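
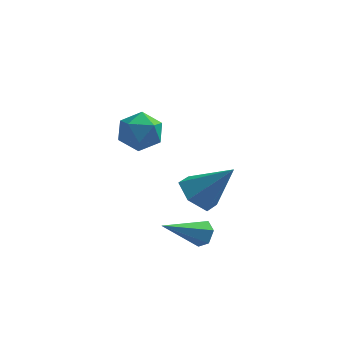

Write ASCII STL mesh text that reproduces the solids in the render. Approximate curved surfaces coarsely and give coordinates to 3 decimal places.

solid 
facet normal 0.727 0.469 -0.501
outer loop
vertex 3.442 -0.89 -3.068
vertex 3.003 -0.656 -3.486
vertex 3.154 -0.319 -2.951
endloop
endfacet
facet normal 0.318 -0.033 0.947
outer loop
vertex 3.442 -0.89 -3.068
vertex 3.154 -0.319 -2.951
vertex 1.477 -1.644 -2.434
endloop
endfacet
facet normal 0.726 0.471 -0.501
outer loop
vertex 3.154 -0.319 -2.951
vertex 3.003 -0.656 -3.486
vertex 2.714 -0.086 -3.369
endloop
endfacet
facet normal -0.307 0.657 0.689
outer loop
vertex 3.154 -0.319 -2.951
vertex 2.714 -0.086 -3.369
vertex 1.477 -1.644 -2.434
endloop
endfacet
facet normal 0.726 0.471 -0.501
outer loop
vertex 2.714 -0.086 -3.369
vertex 3.003 -0.656 -3.486
vertex 2.563 -0.422 -3.904
endloop
endfacet
facet normal -0.813 0.569 -0.128
outer loop
vertex 2.714 -0.086 -3.369
vertex 2.563 -0.422 -3.904
vertex 1.477 -1.644 -2.434
endloop
endfacet
facet normal 0.726 0.470 -0.501
outer loop
vertex 2.563 -0.422 -3.904
vertex 3.003 -0.656 -3.486
vertex 2.852 -0.993 -4.021
endloop
endfacet
facet normal -0.694 -0.211 -0.688
outer loop
vertex 2.563 -0.422 -3.904
vertex 2.852 -0.993 -4.021
vertex 1.477 -1.644 -2.434
endloop
endfacet
facet normal 0.727 0.469 -0.501
outer loop
vertex 2.852 -0.993 -4.021
vertex 3.003 -0.656 -3.486
vertex 3.291 -1.227 -3.603
endloop
endfacet
facet normal -0.070 -0.900 -0.430
outer loop
vertex 2.852 -0.993 -4.021
vertex 3.291 -1.227 -3.603
vertex 1.477 -1.644 -2.434
endloop
endfacet
facet normal 0.727 0.469 -0.501
outer loop
vertex 3.291 -1.227 -3.603
vertex 3.003 -0.656 -3.486
vertex 3.442 -0.89 -3.068
endloop
endfacet
facet normal 0.437 -0.812 0.388
outer loop
vertex 3.291 -1.227 -3.603
vertex 3.442 -0.89 -3.068
vertex 1.477 -1.644 -2.434
endloop
endfacet
facet normal -0.675 -0.013 -0.738
outer loop
vertex 2.869 1.638 -3.779
vertex 2.371 2.476 -3.338
vertex 3.15 2.633 -4.054
endloop
endfacet
facet normal 0.898 -0.333 -0.288
outer loop
vertex 2.869 1.638 -3.779
vertex 3.15 2.633 -4.054
vertex 3.849 2.504 -1.722
endloop
endfacet
facet normal -0.675 -0.013 -0.738
outer loop
vertex 3.15 2.633 -4.054
vertex 2.371 2.476 -3.338
vertex 2.652 3.471 -3.613
endloop
endfacet
facet normal 0.790 0.577 -0.205
outer loop
vertex 3.15 2.633 -4.054
vertex 2.652 3.471 -3.613
vertex 3.849 2.504 -1.722
endloop
endfacet
facet normal -0.675 -0.013 -0.738
outer loop
vertex 2.652 3.471 -3.613
vertex 2.371 2.476 -3.338
vertex 1.872 3.313 -2.897
endloop
endfacet
facet normal 0.155 0.916 0.371
outer loop
vertex 2.652 3.471 -3.613
vertex 1.872 3.313 -2.897
vertex 3.849 2.504 -1.722
endloop
endfacet
facet normal -0.675 -0.013 -0.738
outer loop
vertex 1.872 3.313 -2.897
vertex 2.371 2.476 -3.338
vertex 1.591 2.318 -2.622
endloop
endfacet
facet normal -0.372 0.343 0.862
outer loop
vertex 1.872 3.313 -2.897
vertex 1.591 2.318 -2.622
vertex 3.849 2.504 -1.722
endloop
endfacet
facet normal -0.675 -0.013 -0.738
outer loop
vertex 1.591 2.318 -2.622
vertex 2.371 2.476 -3.338
vertex 2.09 1.48 -3.063
endloop
endfacet
facet normal -0.264 -0.568 0.780
outer loop
vertex 1.591 2.318 -2.622
vertex 2.09 1.48 -3.063
vertex 3.849 2.504 -1.722
endloop
endfacet
facet normal -0.675 -0.013 -0.738
outer loop
vertex 2.09 1.48 -3.063
vertex 2.371 2.476 -3.338
vertex 2.869 1.638 -3.779
endloop
endfacet
facet normal 0.371 -0.906 0.204
outer loop
vertex 2.09 1.48 -3.063
vertex 2.869 1.638 -3.779
vertex 3.849 2.504 -1.722
endloop
endfacet
facet normal -0.680 0.724 -0.114
outer loop
vertex -0.23 0.54 1.124
vertex -0.468 0.472 2.114
vertex 0.265 1.112 1.808
endloop
endfacet
facet normal -0.140 0.807 -0.574
outer loop
vertex -0.23 0.54 1.124
vertex 0.265 1.112 1.808
vertex 0.78 0.663 1.051
endloop
endfacet
facet normal -0.097 0.216 -0.972
outer loop
vertex -0.23 0.54 1.124
vertex 0.78 0.663 1.051
vertex 0.365 -0.254 0.888
endloop
endfacet
facet normal -0.610 -0.232 -0.758
outer loop
vertex -0.23 0.54 1.124
vertex 0.365 -0.254 0.888
vertex -0.406 -0.372 1.545
endloop
endfacet
facet normal -0.970 0.082 -0.228
outer loop
vertex -0.23 0.54 1.124
vertex -0.406 -0.372 1.545
vertex -0.468 0.472 2.114
endloop
endfacet
facet normal 0.463 0.864 -0.198
outer loop
vertex 0.78 0.663 1.051
vertex 0.265 1.112 1.808
vertex 1.166 0.672 1.995
endloop
endfacet
facet normal -0.410 0.731 0.546
outer loop
vertex 0.265 1.112 1.808
vertex -0.468 0.472 2.114
vertex 0.395 0.554 2.652
endloop
endfacet
facet normal -0.879 -0.309 0.362
outer loop
vertex -0.468 0.472 2.114
vertex -0.406 -0.372 1.545
vertex -0.02 -0.363 2.489
endloop
endfacet
facet normal -0.296 -0.817 -0.495
outer loop
vertex -0.406 -0.372 1.545
vertex 0.365 -0.254 0.888
vertex 0.495 -0.812 1.732
endloop
endfacet
facet normal 0.533 -0.092 -0.841
outer loop
vertex 0.365 -0.254 0.888
vertex 0.78 0.663 1.051
vertex 1.228 -0.172 1.426
endloop
endfacet
facet normal 0.610 0.232 0.758
outer loop
vertex 0.99 -0.24 2.416
vertex 1.166 0.672 1.995
vertex 0.395 0.554 2.652
endloop
endfacet
facet normal 0.097 -0.216 0.972
outer loop
vertex 0.99 -0.24 2.416
vertex 0.395 0.554 2.652
vertex -0.02 -0.363 2.489
endloop
endfacet
facet normal 0.140 -0.807 0.574
outer loop
vertex 0.99 -0.24 2.416
vertex -0.02 -0.363 2.489
vertex 0.495 -0.812 1.732
endloop
endfacet
facet normal 0.680 -0.724 0.114
outer loop
vertex 0.99 -0.24 2.416
vertex 0.495 -0.812 1.732
vertex 1.228 -0.172 1.426
endloop
endfacet
facet normal 0.970 -0.082 0.228
outer loop
vertex 0.99 -0.24 2.416
vertex 1.228 -0.172 1.426
vertex 1.166 0.672 1.995
endloop
endfacet
facet normal 0.296 0.817 0.495
outer loop
vertex 0.395 0.554 2.652
vertex 1.166 0.672 1.995
vertex 0.265 1.112 1.808
endloop
endfacet
facet normal -0.533 0.092 0.841
outer loop
vertex -0.02 -0.363 2.489
vertex 0.395 0.554 2.652
vertex -0.468 0.472 2.114
endloop
endfacet
facet normal -0.463 -0.864 0.198
outer loop
vertex 0.495 -0.812 1.732
vertex -0.02 -0.363 2.489
vertex -0.406 -0.372 1.545
endloop
endfacet
facet normal 0.410 -0.731 -0.546
outer loop
vertex 1.228 -0.172 1.426
vertex 0.495 -0.812 1.732
vertex 0.365 -0.254 0.888
endloop
endfacet
facet normal 0.879 0.309 -0.362
outer loop
vertex 1.166 0.672 1.995
vertex 1.228 -0.172 1.426
vertex 0.78 0.663 1.051
endloop
endfacet

endsolid


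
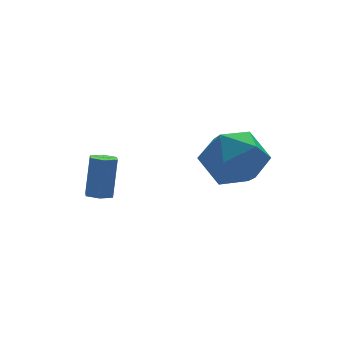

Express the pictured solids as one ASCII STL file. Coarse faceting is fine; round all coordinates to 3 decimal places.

solid 
facet normal -0.216 -0.206 -0.954
outer loop
vertex -3.489 0.985 -0.939
vertex -3.983 0.947 -0.819
vertex -3.789 1.397 -0.96
endloop
endfacet
facet normal 0.779 0.552 -0.296
outer loop
vertex -3.489 0.985 -0.939
vertex -3.789 1.397 -0.96
vertex -3.143 1.311 0.578
endloop
endfacet
facet normal 0.779 0.553 -0.296
outer loop
vertex -3.143 1.311 0.578
vertex -3.789 1.397 -0.96
vertex -3.443 1.723 0.558
endloop
endfacet
facet normal 0.218 0.205 0.954
outer loop
vertex -3.143 1.311 0.578
vertex -3.443 1.723 0.558
vertex -3.637 1.273 0.699
endloop
endfacet
facet normal -0.218 -0.205 -0.954
outer loop
vertex -3.789 1.397 -0.96
vertex -3.983 0.947 -0.819
vertex -4.283 1.359 -0.839
endloop
endfacet
facet normal -0.120 0.976 -0.182
outer loop
vertex -3.789 1.397 -0.96
vertex -4.283 1.359 -0.839
vertex -3.443 1.723 0.558
endloop
endfacet
facet normal -0.119 0.976 -0.182
outer loop
vertex -3.443 1.723 0.558
vertex -4.283 1.359 -0.839
vertex -3.937 1.685 0.678
endloop
endfacet
facet normal 0.216 0.206 0.954
outer loop
vertex -3.443 1.723 0.558
vertex -3.937 1.685 0.678
vertex -3.637 1.273 0.699
endloop
endfacet
facet normal -0.218 -0.205 -0.954
outer loop
vertex -4.283 1.359 -0.839
vertex -3.983 0.947 -0.819
vertex -4.477 0.909 -0.698
endloop
endfacet
facet normal -0.899 0.423 0.114
outer loop
vertex -4.283 1.359 -0.839
vertex -4.477 0.909 -0.698
vertex -3.937 1.685 0.678
endloop
endfacet
facet normal -0.899 0.423 0.114
outer loop
vertex -3.937 1.685 0.678
vertex -4.477 0.909 -0.698
vertex -4.131 1.235 0.819
endloop
endfacet
facet normal 0.216 0.206 0.954
outer loop
vertex -3.937 1.685 0.678
vertex -4.131 1.235 0.819
vertex -3.637 1.273 0.699
endloop
endfacet
facet normal -0.218 -0.205 -0.954
outer loop
vertex -4.477 0.909 -0.698
vertex -3.983 0.947 -0.819
vertex -4.177 0.497 -0.678
endloop
endfacet
facet normal -0.779 -0.553 0.296
outer loop
vertex -4.477 0.909 -0.698
vertex -4.177 0.497 -0.678
vertex -4.131 1.235 0.819
endloop
endfacet
facet normal -0.779 -0.552 0.296
outer loop
vertex -4.131 1.235 0.819
vertex -4.177 0.497 -0.678
vertex -3.831 0.823 0.84
endloop
endfacet
facet normal 0.216 0.206 0.954
outer loop
vertex -4.131 1.235 0.819
vertex -3.831 0.823 0.84
vertex -3.637 1.273 0.699
endloop
endfacet
facet normal -0.216 -0.206 -0.954
outer loop
vertex -4.177 0.497 -0.678
vertex -3.983 0.947 -0.819
vertex -3.683 0.535 -0.798
endloop
endfacet
facet normal 0.119 -0.976 0.182
outer loop
vertex -4.177 0.497 -0.678
vertex -3.683 0.535 -0.798
vertex -3.831 0.823 0.84
endloop
endfacet
facet normal 0.120 -0.976 0.182
outer loop
vertex -3.831 0.823 0.84
vertex -3.683 0.535 -0.798
vertex -3.337 0.861 0.719
endloop
endfacet
facet normal 0.218 0.205 0.954
outer loop
vertex -3.831 0.823 0.84
vertex -3.337 0.861 0.719
vertex -3.637 1.273 0.699
endloop
endfacet
facet normal -0.216 -0.206 -0.954
outer loop
vertex -3.683 0.535 -0.798
vertex -3.983 0.947 -0.819
vertex -3.489 0.985 -0.939
endloop
endfacet
facet normal 0.899 -0.423 -0.114
outer loop
vertex -3.683 0.535 -0.798
vertex -3.489 0.985 -0.939
vertex -3.337 0.861 0.719
endloop
endfacet
facet normal 0.899 -0.423 -0.114
outer loop
vertex -3.337 0.861 0.719
vertex -3.489 0.985 -0.939
vertex -3.143 1.311 0.578
endloop
endfacet
facet normal 0.218 0.205 0.954
outer loop
vertex -3.337 0.861 0.719
vertex -3.143 1.311 0.578
vertex -3.637 1.273 0.699
endloop
endfacet
facet normal -0.838 -0.064 0.541
outer loop
vertex -2.012 -2.096 1.915
vertex -1.742 -3.263 2.196
vertex -1.345 -2.349 2.918
endloop
endfacet
facet normal -0.585 0.603 0.542
outer loop
vertex -2.012 -2.096 1.915
vertex -1.345 -2.349 2.918
vertex -1.036 -1.402 2.197
endloop
endfacet
facet normal -0.548 0.826 -0.136
outer loop
vertex -2.012 -2.096 1.915
vertex -1.036 -1.402 2.197
vertex -1.241 -1.73 1.029
endloop
endfacet
facet normal -0.778 0.295 -0.555
outer loop
vertex -2.012 -2.096 1.915
vertex -1.241 -1.73 1.029
vertex -1.677 -2.88 1.028
endloop
endfacet
facet normal -0.957 -0.254 -0.137
outer loop
vertex -2.012 -2.096 1.915
vertex -1.677 -2.88 1.028
vertex -1.742 -3.263 2.196
endloop
endfacet
facet normal 0.077 0.588 0.805
outer loop
vertex -1.036 -1.402 2.197
vertex -1.345 -2.349 2.918
vertex -0.163 -2.14 2.652
endloop
endfacet
facet normal -0.332 -0.492 0.805
outer loop
vertex -1.345 -2.349 2.918
vertex -1.742 -3.263 2.196
vertex -0.599 -3.29 2.651
endloop
endfacet
facet normal -0.524 -0.800 -0.292
outer loop
vertex -1.742 -3.263 2.196
vertex -1.677 -2.88 1.028
vertex -0.804 -3.618 1.483
endloop
endfacet
facet normal -0.234 0.089 -0.968
outer loop
vertex -1.677 -2.88 1.028
vertex -1.241 -1.73 1.029
vertex -0.495 -2.671 0.762
endloop
endfacet
facet normal 0.138 0.947 -0.290
outer loop
vertex -1.241 -1.73 1.029
vertex -1.036 -1.402 2.197
vertex -0.098 -1.757 1.484
endloop
endfacet
facet normal 0.778 -0.295 0.555
outer loop
vertex 0.172 -2.924 1.765
vertex -0.163 -2.14 2.652
vertex -0.599 -3.29 2.651
endloop
endfacet
facet normal 0.548 -0.826 0.136
outer loop
vertex 0.172 -2.924 1.765
vertex -0.599 -3.29 2.651
vertex -0.804 -3.618 1.483
endloop
endfacet
facet normal 0.585 -0.603 -0.542
outer loop
vertex 0.172 -2.924 1.765
vertex -0.804 -3.618 1.483
vertex -0.495 -2.671 0.762
endloop
endfacet
facet normal 0.838 0.064 -0.541
outer loop
vertex 0.172 -2.924 1.765
vertex -0.495 -2.671 0.762
vertex -0.098 -1.757 1.484
endloop
endfacet
facet normal 0.957 0.254 0.137
outer loop
vertex 0.172 -2.924 1.765
vertex -0.098 -1.757 1.484
vertex -0.163 -2.14 2.652
endloop
endfacet
facet normal 0.234 -0.089 0.968
outer loop
vertex -0.599 -3.29 2.651
vertex -0.163 -2.14 2.652
vertex -1.345 -2.349 2.918
endloop
endfacet
facet normal -0.138 -0.947 0.290
outer loop
vertex -0.804 -3.618 1.483
vertex -0.599 -3.29 2.651
vertex -1.742 -3.263 2.196
endloop
endfacet
facet normal -0.077 -0.588 -0.805
outer loop
vertex -0.495 -2.671 0.762
vertex -0.804 -3.618 1.483
vertex -1.677 -2.88 1.028
endloop
endfacet
facet normal 0.332 0.492 -0.805
outer loop
vertex -0.098 -1.757 1.484
vertex -0.495 -2.671 0.762
vertex -1.241 -1.73 1.029
endloop
endfacet
facet normal 0.524 0.800 0.292
outer loop
vertex -0.163 -2.14 2.652
vertex -0.098 -1.757 1.484
vertex -1.036 -1.402 2.197
endloop
endfacet

endsolid


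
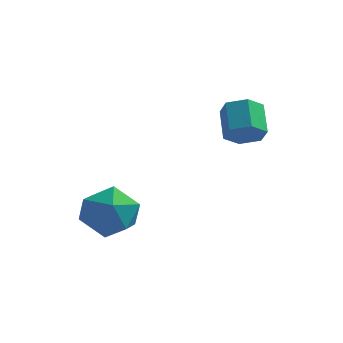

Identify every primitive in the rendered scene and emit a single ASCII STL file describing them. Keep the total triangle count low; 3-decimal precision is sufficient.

solid 
facet normal -0.851 0.440 -0.287
outer loop
vertex -3.217 0.299 -2.901
vertex -3.852 -0.717 -2.578
vertex -3.664 0.187 -1.749
endloop
endfacet
facet normal -0.379 0.924 -0.057
outer loop
vertex -3.217 0.299 -2.901
vertex -3.664 0.187 -1.749
vertex -2.524 0.643 -1.931
endloop
endfacet
facet normal 0.210 0.865 -0.457
outer loop
vertex -3.217 0.299 -2.901
vertex -2.524 0.643 -1.931
vertex -2.008 0.021 -2.872
endloop
endfacet
facet normal 0.102 0.345 -0.933
outer loop
vertex -3.217 0.299 -2.901
vertex -2.008 0.021 -2.872
vertex -2.829 -0.82 -3.272
endloop
endfacet
facet normal -0.554 0.083 -0.829
outer loop
vertex -3.217 0.299 -2.901
vertex -2.829 -0.82 -3.272
vertex -3.852 -0.717 -2.578
endloop
endfacet
facet normal -0.206 0.761 0.616
outer loop
vertex -2.524 0.643 -1.931
vertex -3.664 0.187 -1.749
vertex -2.731 -0.16 -1.008
endloop
endfacet
facet normal -0.970 -0.022 0.243
outer loop
vertex -3.664 0.187 -1.749
vertex -3.852 -0.717 -2.578
vertex -3.552 -1.001 -1.408
endloop
endfacet
facet normal -0.489 -0.601 -0.632
outer loop
vertex -3.852 -0.717 -2.578
vertex -2.829 -0.82 -3.272
vertex -3.036 -1.623 -2.349
endloop
endfacet
facet normal 0.571 -0.176 -0.802
outer loop
vertex -2.829 -0.82 -3.272
vertex -2.008 0.021 -2.872
vertex -1.896 -1.167 -2.531
endloop
endfacet
facet normal 0.746 0.665 -0.030
outer loop
vertex -2.008 0.021 -2.872
vertex -2.524 0.643 -1.931
vertex -1.708 -0.263 -1.702
endloop
endfacet
facet normal -0.102 -0.345 0.933
outer loop
vertex -2.343 -1.279 -1.379
vertex -2.731 -0.16 -1.008
vertex -3.552 -1.001 -1.408
endloop
endfacet
facet normal -0.210 -0.865 0.457
outer loop
vertex -2.343 -1.279 -1.379
vertex -3.552 -1.001 -1.408
vertex -3.036 -1.623 -2.349
endloop
endfacet
facet normal 0.379 -0.924 0.057
outer loop
vertex -2.343 -1.279 -1.379
vertex -3.036 -1.623 -2.349
vertex -1.896 -1.167 -2.531
endloop
endfacet
facet normal 0.851 -0.440 0.287
outer loop
vertex -2.343 -1.279 -1.379
vertex -1.896 -1.167 -2.531
vertex -1.708 -0.263 -1.702
endloop
endfacet
facet normal 0.554 -0.083 0.829
outer loop
vertex -2.343 -1.279 -1.379
vertex -1.708 -0.263 -1.702
vertex -2.731 -0.16 -1.008
endloop
endfacet
facet normal -0.571 0.176 0.802
outer loop
vertex -3.552 -1.001 -1.408
vertex -2.731 -0.16 -1.008
vertex -3.664 0.187 -1.749
endloop
endfacet
facet normal -0.746 -0.665 0.030
outer loop
vertex -3.036 -1.623 -2.349
vertex -3.552 -1.001 -1.408
vertex -3.852 -0.717 -2.578
endloop
endfacet
facet normal 0.206 -0.761 -0.616
outer loop
vertex -1.896 -1.167 -2.531
vertex -3.036 -1.623 -2.349
vertex -2.829 -0.82 -3.272
endloop
endfacet
facet normal 0.970 0.022 -0.243
outer loop
vertex -1.708 -0.263 -1.702
vertex -1.896 -1.167 -2.531
vertex -2.008 0.021 -2.872
endloop
endfacet
facet normal 0.489 0.601 0.632
outer loop
vertex -2.731 -0.16 -1.008
vertex -1.708 -0.263 -1.702
vertex -2.524 0.643 -1.931
endloop
endfacet
facet normal 0.325 -0.729 -0.603
outer loop
vertex 1.99 2.923 1.093
vertex 1.216 2.752 0.883
vertex 1.646 3.301 0.451
endloop
endfacet
facet normal 0.848 0.507 -0.156
outer loop
vertex 1.99 2.923 1.093
vertex 1.646 3.301 0.451
vertex 1.518 3.98 1.967
endloop
endfacet
facet normal 0.847 0.508 -0.156
outer loop
vertex 1.518 3.98 1.967
vertex 1.646 3.301 0.451
vertex 1.174 4.357 1.326
endloop
endfacet
facet normal -0.325 0.728 0.603
outer loop
vertex 1.518 3.98 1.967
vertex 1.174 4.357 1.326
vertex 0.744 3.808 1.757
endloop
endfacet
facet normal 0.325 -0.729 -0.603
outer loop
vertex 1.646 3.301 0.451
vertex 1.216 2.752 0.883
vertex 0.872 3.13 0.241
endloop
endfacet
facet normal 0.061 0.653 -0.755
outer loop
vertex 1.646 3.301 0.451
vertex 0.872 3.13 0.241
vertex 1.174 4.357 1.326
endloop
endfacet
facet normal 0.061 0.653 -0.755
outer loop
vertex 1.174 4.357 1.326
vertex 0.872 3.13 0.241
vertex 0.4 4.186 1.116
endloop
endfacet
facet normal -0.325 0.728 0.604
outer loop
vertex 1.174 4.357 1.326
vertex 0.4 4.186 1.116
vertex 0.744 3.808 1.757
endloop
endfacet
facet normal 0.325 -0.728 -0.603
outer loop
vertex 0.872 3.13 0.241
vertex 1.216 2.752 0.883
vertex 0.442 2.58 0.673
endloop
endfacet
facet normal -0.787 0.145 -0.599
outer loop
vertex 0.872 3.13 0.241
vertex 0.442 2.58 0.673
vertex 0.4 4.186 1.116
endloop
endfacet
facet normal -0.787 0.145 -0.600
outer loop
vertex 0.4 4.186 1.116
vertex 0.442 2.58 0.673
vertex -0.03 3.637 1.547
endloop
endfacet
facet normal -0.325 0.728 0.604
outer loop
vertex 0.4 4.186 1.116
vertex -0.03 3.637 1.547
vertex 0.744 3.808 1.757
endloop
endfacet
facet normal 0.325 -0.728 -0.603
outer loop
vertex 0.442 2.58 0.673
vertex 1.216 2.752 0.883
vertex 0.786 2.203 1.314
endloop
endfacet
facet normal -0.847 -0.508 0.156
outer loop
vertex 0.442 2.58 0.673
vertex 0.786 2.203 1.314
vertex -0.03 3.637 1.547
endloop
endfacet
facet normal -0.848 -0.508 0.155
outer loop
vertex -0.03 3.637 1.547
vertex 0.786 2.203 1.314
vertex 0.314 3.259 2.189
endloop
endfacet
facet normal -0.325 0.729 0.603
outer loop
vertex -0.03 3.637 1.547
vertex 0.314 3.259 2.189
vertex 0.744 3.808 1.757
endloop
endfacet
facet normal 0.325 -0.728 -0.604
outer loop
vertex 0.786 2.203 1.314
vertex 1.216 2.752 0.883
vertex 1.56 2.374 1.524
endloop
endfacet
facet normal -0.061 -0.653 0.755
outer loop
vertex 0.786 2.203 1.314
vertex 1.56 2.374 1.524
vertex 0.314 3.259 2.189
endloop
endfacet
facet normal -0.061 -0.653 0.755
outer loop
vertex 0.314 3.259 2.189
vertex 1.56 2.374 1.524
vertex 1.088 3.43 2.399
endloop
endfacet
facet normal -0.325 0.729 0.603
outer loop
vertex 0.314 3.259 2.189
vertex 1.088 3.43 2.399
vertex 0.744 3.808 1.757
endloop
endfacet
facet normal 0.325 -0.728 -0.604
outer loop
vertex 1.56 2.374 1.524
vertex 1.216 2.752 0.883
vertex 1.99 2.923 1.093
endloop
endfacet
facet normal 0.787 -0.145 0.600
outer loop
vertex 1.56 2.374 1.524
vertex 1.99 2.923 1.093
vertex 1.088 3.43 2.399
endloop
endfacet
facet normal 0.787 -0.144 0.600
outer loop
vertex 1.088 3.43 2.399
vertex 1.99 2.923 1.093
vertex 1.518 3.98 1.967
endloop
endfacet
facet normal -0.325 0.728 0.603
outer loop
vertex 1.088 3.43 2.399
vertex 1.518 3.98 1.967
vertex 0.744 3.808 1.757
endloop
endfacet

endsolid


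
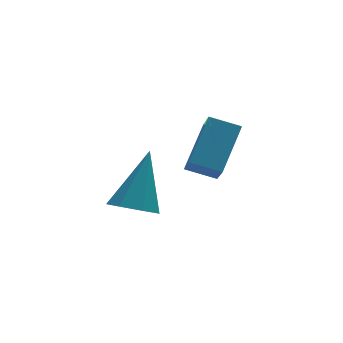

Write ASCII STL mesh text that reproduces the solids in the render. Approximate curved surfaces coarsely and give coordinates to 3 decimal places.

solid 
facet normal -0.538 -0.567 -0.624
outer loop
vertex 1.07 -1.173 0.659
vertex 0.285 -0.741 0.943
vertex 1.192 -0.449 -0.105
endloop
endfacet
facet normal 0.835 -0.460 -0.303
outer loop
vertex 2.075 0.481 0.917
vertex 1.07 -1.173 0.659
vertex 1.192 -0.449 -0.105
endloop
endfacet
facet normal -0.538 -0.567 -0.624
outer loop
vertex 1.192 -0.449 -0.105
vertex 0.285 -0.741 0.943
vertex 0.407 -0.017 0.179
endloop
endfacet
facet normal 0.115 0.683 -0.721
outer loop
vertex 0.407 -0.017 0.179
vertex 2.075 0.481 0.917
vertex 1.192 -0.449 -0.105
endloop
endfacet
facet normal -0.115 -0.683 0.721
outer loop
vertex 1.07 -1.173 0.659
vertex 1.168 0.189 1.965
vertex 0.285 -0.741 0.943
endloop
endfacet
facet normal 0.835 -0.460 -0.303
outer loop
vertex 1.953 -0.243 1.681
vertex 1.07 -1.173 0.659
vertex 2.075 0.481 0.917
endloop
endfacet
facet normal -0.115 -0.683 0.721
outer loop
vertex 1.953 -0.243 1.681
vertex 1.168 0.189 1.965
vertex 1.07 -1.173 0.659
endloop
endfacet
facet normal -0.835 0.460 0.303
outer loop
vertex 0.285 -0.741 0.943
vertex 1.168 0.189 1.965
vertex 0.407 -0.017 0.179
endloop
endfacet
facet normal 0.115 0.683 -0.721
outer loop
vertex 1.29 0.913 1.201
vertex 2.075 0.481 0.917
vertex 0.407 -0.017 0.179
endloop
endfacet
facet normal -0.835 0.460 0.303
outer loop
vertex 0.407 -0.017 0.179
vertex 1.168 0.189 1.965
vertex 1.29 0.913 1.201
endloop
endfacet
facet normal 0.538 0.567 0.624
outer loop
vertex 1.29 0.913 1.201
vertex 1.953 -0.243 1.681
vertex 2.075 0.481 0.917
endloop
endfacet
facet normal 0.538 0.567 0.624
outer loop
vertex 1.168 0.189 1.965
vertex 1.953 -0.243 1.681
vertex 1.29 0.913 1.201
endloop
endfacet
facet normal -0.389 -0.465 -0.795
outer loop
vertex -1.117 -2.5 0.436
vertex -1.654 -2.035 0.427
vertex -1.027 -1.994 0.096
endloop
endfacet
facet normal 0.987 -0.162 0.019
outer loop
vertex -1.117 -2.5 0.436
vertex -1.027 -1.994 0.096
vertex -0.926 -1.165 1.913
endloop
endfacet
facet normal -0.389 -0.466 -0.795
outer loop
vertex -1.027 -1.994 0.096
vertex -1.654 -2.035 0.427
vertex -1.409 -1.52 0.005
endloop
endfacet
facet normal 0.770 0.563 -0.300
outer loop
vertex -1.027 -1.994 0.096
vertex -1.409 -1.52 0.005
vertex -0.926 -1.165 1.913
endloop
endfacet
facet normal -0.390 -0.466 -0.795
outer loop
vertex -1.409 -1.52 0.005
vertex -1.654 -2.035 0.427
vertex -1.976 -1.433 0.232
endloop
endfacet
facet normal 0.070 0.977 -0.200
outer loop
vertex -1.409 -1.52 0.005
vertex -1.976 -1.433 0.232
vertex -0.926 -1.165 1.913
endloop
endfacet
facet normal -0.388 -0.465 -0.796
outer loop
vertex -1.976 -1.433 0.232
vertex -1.654 -2.035 0.427
vertex -2.3 -1.801 0.605
endloop
endfacet
facet normal -0.590 0.769 0.246
outer loop
vertex -1.976 -1.433 0.232
vertex -2.3 -1.801 0.605
vertex -0.926 -1.165 1.913
endloop
endfacet
facet normal -0.388 -0.467 -0.795
outer loop
vertex -2.3 -1.801 0.605
vertex -1.654 -2.035 0.427
vertex -2.137 -2.345 0.845
endloop
endfacet
facet normal -0.709 0.096 0.698
outer loop
vertex -2.3 -1.801 0.605
vertex -2.137 -2.345 0.845
vertex -0.926 -1.165 1.913
endloop
endfacet
facet normal -0.390 -0.465 -0.795
outer loop
vertex -2.137 -2.345 0.845
vertex -1.654 -2.035 0.427
vertex -1.611 -2.656 0.769
endloop
endfacet
facet normal -0.199 -0.537 0.820
outer loop
vertex -2.137 -2.345 0.845
vertex -1.611 -2.656 0.769
vertex -0.926 -1.165 1.913
endloop
endfacet
facet normal -0.389 -0.465 -0.795
outer loop
vertex -1.611 -2.656 0.769
vertex -1.654 -2.035 0.427
vertex -1.117 -2.5 0.436
endloop
endfacet
facet normal 0.555 -0.652 0.517
outer loop
vertex -1.611 -2.656 0.769
vertex -1.117 -2.5 0.436
vertex -0.926 -1.165 1.913
endloop
endfacet

endsolid


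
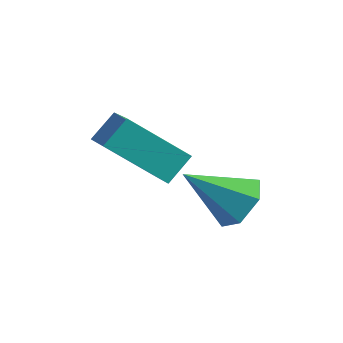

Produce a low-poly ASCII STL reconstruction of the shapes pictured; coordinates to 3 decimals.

solid 
facet normal 0.637 0.463 -0.616
outer loop
vertex 2.727 3.584 -3.492
vertex 2.076 3.743 -4.046
vertex 2.264 4.317 -3.42
endloop
endfacet
facet normal 0.279 0.082 0.957
outer loop
vertex 2.727 3.584 -3.492
vertex 2.264 4.317 -3.42
vertex 0.884 2.877 -2.894
endloop
endfacet
facet normal 0.638 0.463 -0.616
outer loop
vertex 2.264 4.317 -3.42
vertex 2.076 3.743 -4.046
vertex 1.613 4.476 -3.975
endloop
endfacet
facet normal -0.408 0.632 0.659
outer loop
vertex 2.264 4.317 -3.42
vertex 1.613 4.476 -3.975
vertex 0.884 2.877 -2.894
endloop
endfacet
facet normal 0.638 0.462 -0.616
outer loop
vertex 1.613 4.476 -3.975
vertex 2.076 3.743 -4.046
vertex 1.425 3.901 -4.601
endloop
endfacet
facet normal -0.924 0.376 -0.068
outer loop
vertex 1.613 4.476 -3.975
vertex 1.425 3.901 -4.601
vertex 0.884 2.877 -2.894
endloop
endfacet
facet normal 0.638 0.462 -0.616
outer loop
vertex 1.425 3.901 -4.601
vertex 2.076 3.743 -4.046
vertex 1.888 3.168 -4.672
endloop
endfacet
facet normal -0.755 -0.429 -0.496
outer loop
vertex 1.425 3.901 -4.601
vertex 1.888 3.168 -4.672
vertex 0.884 2.877 -2.894
endloop
endfacet
facet normal 0.637 0.463 -0.616
outer loop
vertex 1.888 3.168 -4.672
vertex 2.076 3.743 -4.046
vertex 2.539 3.01 -4.118
endloop
endfacet
facet normal -0.068 -0.978 -0.199
outer loop
vertex 1.888 3.168 -4.672
vertex 2.539 3.01 -4.118
vertex 0.884 2.877 -2.894
endloop
endfacet
facet normal 0.637 0.463 -0.616
outer loop
vertex 2.539 3.01 -4.118
vertex 2.076 3.743 -4.046
vertex 2.727 3.584 -3.492
endloop
endfacet
facet normal 0.448 -0.722 0.527
outer loop
vertex 2.539 3.01 -4.118
vertex 2.727 3.584 -3.492
vertex 0.884 2.877 -2.894
endloop
endfacet
facet normal -0.701 -0.362 0.615
outer loop
vertex -0.171 1.014 -1.124
vertex 0.005 1.761 -0.483
vertex -1.18 1.827 -1.795
endloop
endfacet
facet normal -0.176 -0.747 -0.641
outer loop
vertex 0.235 2.559 -3.037
vertex -0.171 1.014 -1.124
vertex -1.18 1.827 -1.795
endloop
endfacet
facet normal -0.701 -0.362 0.615
outer loop
vertex -1.18 1.827 -1.795
vertex 0.005 1.761 -0.483
vertex -1.005 2.575 -1.155
endloop
endfacet
facet normal -0.692 0.556 -0.461
outer loop
vertex -1.005 2.575 -1.155
vertex 0.235 2.559 -3.037
vertex -1.18 1.827 -1.795
endloop
endfacet
facet normal 0.692 -0.557 0.460
outer loop
vertex -0.171 1.014 -1.124
vertex 1.42 2.493 -1.725
vertex 0.005 1.761 -0.483
endloop
endfacet
facet normal -0.176 -0.747 -0.641
outer loop
vertex 1.245 1.745 -2.365
vertex -0.171 1.014 -1.124
vertex 0.235 2.559 -3.037
endloop
endfacet
facet normal 0.691 -0.556 0.461
outer loop
vertex 1.245 1.745 -2.365
vertex 1.42 2.493 -1.725
vertex -0.171 1.014 -1.124
endloop
endfacet
facet normal 0.176 0.747 0.641
outer loop
vertex 0.005 1.761 -0.483
vertex 1.42 2.493 -1.725
vertex -1.005 2.575 -1.155
endloop
endfacet
facet normal -0.691 0.558 -0.460
outer loop
vertex 0.411 3.306 -2.396
vertex 0.235 2.559 -3.037
vertex -1.005 2.575 -1.155
endloop
endfacet
facet normal 0.176 0.747 0.641
outer loop
vertex -1.005 2.575 -1.155
vertex 1.42 2.493 -1.725
vertex 0.411 3.306 -2.396
endloop
endfacet
facet normal 0.701 0.362 -0.615
outer loop
vertex 0.411 3.306 -2.396
vertex 1.245 1.745 -2.365
vertex 0.235 2.559 -3.037
endloop
endfacet
facet normal 0.701 0.362 -0.615
outer loop
vertex 1.42 2.493 -1.725
vertex 1.245 1.745 -2.365
vertex 0.411 3.306 -2.396
endloop
endfacet

endsolid


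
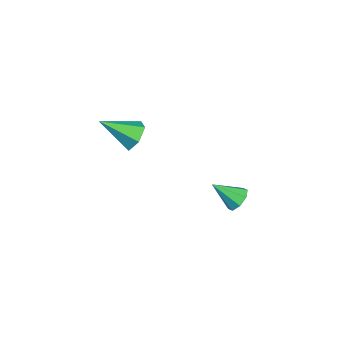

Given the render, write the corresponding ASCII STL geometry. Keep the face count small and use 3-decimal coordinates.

solid 
facet normal 0.168 0.821 -0.546
outer loop
vertex 2.802 -2.961 0.674
vertex 2.253 -2.648 0.975
vertex 2.89 -2.589 1.26
endloop
endfacet
facet normal 0.854 -0.488 0.181
outer loop
vertex 2.802 -2.961 0.674
vertex 2.89 -2.589 1.26
vertex 1.987 -3.952 1.845
endloop
endfacet
facet normal 0.169 0.820 -0.547
outer loop
vertex 2.89 -2.589 1.26
vertex 2.253 -2.648 0.975
vertex 2.342 -2.275 1.562
endloop
endfacet
facet normal 0.500 0.040 0.865
outer loop
vertex 2.89 -2.589 1.26
vertex 2.342 -2.275 1.562
vertex 1.987 -3.952 1.845
endloop
endfacet
facet normal 0.169 0.820 -0.547
outer loop
vertex 2.342 -2.275 1.562
vertex 2.253 -2.648 0.975
vertex 1.705 -2.334 1.277
endloop
endfacet
facet normal -0.415 0.236 0.879
outer loop
vertex 2.342 -2.275 1.562
vertex 1.705 -2.334 1.277
vertex 1.987 -3.952 1.845
endloop
endfacet
facet normal 0.168 0.820 -0.547
outer loop
vertex 1.705 -2.334 1.277
vertex 2.253 -2.648 0.975
vertex 1.616 -2.707 0.691
endloop
endfacet
facet normal -0.973 -0.096 0.209
outer loop
vertex 1.705 -2.334 1.277
vertex 1.616 -2.707 0.691
vertex 1.987 -3.952 1.845
endloop
endfacet
facet normal 0.167 0.821 -0.546
outer loop
vertex 1.616 -2.707 0.691
vertex 2.253 -2.648 0.975
vertex 2.165 -3.02 0.389
endloop
endfacet
facet normal -0.618 -0.625 -0.476
outer loop
vertex 1.616 -2.707 0.691
vertex 2.165 -3.02 0.389
vertex 1.987 -3.952 1.845
endloop
endfacet
facet normal 0.168 0.821 -0.546
outer loop
vertex 2.165 -3.02 0.389
vertex 2.253 -2.648 0.975
vertex 2.802 -2.961 0.674
endloop
endfacet
facet normal 0.295 -0.821 -0.489
outer loop
vertex 2.165 -3.02 0.389
vertex 2.802 -2.961 0.674
vertex 1.987 -3.952 1.845
endloop
endfacet
facet normal 0.249 0.740 -0.625
outer loop
vertex 2.6 1.079 -4.27
vertex 2.104 1.379 -4.112
vertex 2.669 1.358 -3.912
endloop
endfacet
facet normal 0.786 -0.552 0.279
outer loop
vertex 2.6 1.079 -4.27
vertex 2.669 1.358 -3.912
vertex 1.776 0.401 -3.288
endloop
endfacet
facet normal 0.249 0.740 -0.625
outer loop
vertex 2.669 1.358 -3.912
vertex 2.104 1.379 -4.112
vertex 2.408 1.649 -3.671
endloop
endfacet
facet normal 0.627 -0.080 0.775
outer loop
vertex 2.669 1.358 -3.912
vertex 2.408 1.649 -3.671
vertex 1.776 0.401 -3.288
endloop
endfacet
facet normal 0.247 0.741 -0.624
outer loop
vertex 2.408 1.649 -3.671
vertex 2.104 1.379 -4.112
vertex 1.969 1.781 -3.688
endloop
endfacet
facet normal 0.045 0.272 0.961
outer loop
vertex 2.408 1.649 -3.671
vertex 1.969 1.781 -3.688
vertex 1.776 0.401 -3.288
endloop
endfacet
facet normal 0.249 0.741 -0.624
outer loop
vertex 1.969 1.781 -3.688
vertex 2.104 1.379 -4.112
vertex 1.609 1.678 -3.954
endloop
endfacet
facet normal -0.621 0.297 0.725
outer loop
vertex 1.969 1.781 -3.688
vertex 1.609 1.678 -3.954
vertex 1.776 0.401 -3.288
endloop
endfacet
facet normal 0.249 0.742 -0.623
outer loop
vertex 1.609 1.678 -3.954
vertex 2.104 1.379 -4.112
vertex 1.539 1.4 -4.313
endloop
endfacet
facet normal -0.978 -0.020 0.206
outer loop
vertex 1.609 1.678 -3.954
vertex 1.539 1.4 -4.313
vertex 1.776 0.401 -3.288
endloop
endfacet
facet normal 0.250 0.740 -0.625
outer loop
vertex 1.539 1.4 -4.313
vertex 2.104 1.379 -4.112
vertex 1.801 1.109 -4.553
endloop
endfacet
facet normal -0.818 -0.495 -0.293
outer loop
vertex 1.539 1.4 -4.313
vertex 1.801 1.109 -4.553
vertex 1.776 0.401 -3.288
endloop
endfacet
facet normal 0.249 0.741 -0.624
outer loop
vertex 1.801 1.109 -4.553
vertex 2.104 1.379 -4.112
vertex 2.24 0.976 -4.536
endloop
endfacet
facet normal -0.238 -0.846 -0.478
outer loop
vertex 1.801 1.109 -4.553
vertex 2.24 0.976 -4.536
vertex 1.776 0.401 -3.288
endloop
endfacet
facet normal 0.249 0.741 -0.624
outer loop
vertex 2.24 0.976 -4.536
vertex 2.104 1.379 -4.112
vertex 2.6 1.079 -4.27
endloop
endfacet
facet normal 0.428 -0.871 -0.242
outer loop
vertex 2.24 0.976 -4.536
vertex 2.6 1.079 -4.27
vertex 1.776 0.401 -3.288
endloop
endfacet

endsolid


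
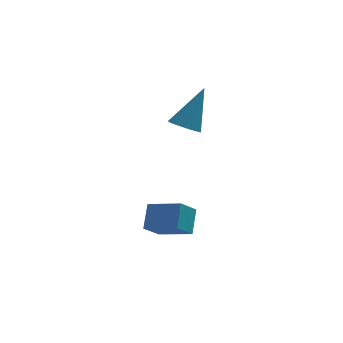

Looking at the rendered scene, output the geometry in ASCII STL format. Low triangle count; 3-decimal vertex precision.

solid 
facet normal -0.429 -0.376 -0.821
outer loop
vertex -1.687 3.617 -1.249
vertex -2.146 3.298 -0.863
vertex -2.269 3.928 -1.087
endloop
endfacet
facet normal 0.397 0.879 -0.263
outer loop
vertex -1.687 3.617 -1.249
vertex -2.269 3.928 -1.087
vertex -1.294 4.042 0.763
endloop
endfacet
facet normal -0.431 -0.376 -0.821
outer loop
vertex -2.269 3.928 -1.087
vertex -2.146 3.298 -0.863
vertex -2.728 3.609 -0.7
endloop
endfacet
facet normal -0.452 0.873 0.184
outer loop
vertex -2.269 3.928 -1.087
vertex -2.728 3.609 -0.7
vertex -1.294 4.042 0.763
endloop
endfacet
facet normal -0.431 -0.376 -0.821
outer loop
vertex -2.728 3.609 -0.7
vertex -2.146 3.298 -0.863
vertex -2.605 2.979 -0.476
endloop
endfacet
facet normal -0.725 0.101 0.681
outer loop
vertex -2.728 3.609 -0.7
vertex -2.605 2.979 -0.476
vertex -1.294 4.042 0.763
endloop
endfacet
facet normal -0.431 -0.376 -0.821
outer loop
vertex -2.605 2.979 -0.476
vertex -2.146 3.298 -0.863
vertex -2.023 2.668 -0.639
endloop
endfacet
facet normal -0.151 -0.666 0.731
outer loop
vertex -2.605 2.979 -0.476
vertex -2.023 2.668 -0.639
vertex -1.294 4.042 0.763
endloop
endfacet
facet normal -0.431 -0.376 -0.821
outer loop
vertex -2.023 2.668 -0.639
vertex -2.146 3.298 -0.863
vertex -1.564 2.987 -1.026
endloop
endfacet
facet normal 0.697 -0.659 0.283
outer loop
vertex -2.023 2.668 -0.639
vertex -1.564 2.987 -1.026
vertex -1.294 4.042 0.763
endloop
endfacet
facet normal -0.430 -0.375 -0.821
outer loop
vertex -1.564 2.987 -1.026
vertex -2.146 3.298 -0.863
vertex -1.687 3.617 -1.249
endloop
endfacet
facet normal 0.970 0.114 -0.214
outer loop
vertex -1.564 2.987 -1.026
vertex -1.687 3.617 -1.249
vertex -1.294 4.042 0.763
endloop
endfacet
facet normal -0.780 0.542 -0.313
outer loop
vertex -3.945 -0.512 -2.536
vertex -3.345 -0.04 -3.213
vertex -4.183 -1.291 -3.291
endloop
endfacet
facet normal -0.587 -0.463 0.663
outer loop
vertex -3.075 -2.06 -2.847
vertex -3.945 -0.512 -2.536
vertex -4.183 -1.291 -3.291
endloop
endfacet
facet normal -0.780 0.542 -0.313
outer loop
vertex -4.183 -1.291 -3.291
vertex -3.345 -0.04 -3.213
vertex -3.583 -0.818 -3.968
endloop
endfacet
facet normal -0.214 -0.701 -0.680
outer loop
vertex -3.583 -0.818 -3.968
vertex -3.075 -2.06 -2.847
vertex -4.183 -1.291 -3.291
endloop
endfacet
facet normal 0.215 0.702 0.679
outer loop
vertex -3.945 -0.512 -2.536
vertex -2.237 -0.809 -2.769
vertex -3.345 -0.04 -3.213
endloop
endfacet
facet normal -0.588 -0.464 0.663
outer loop
vertex -2.837 -1.282 -2.092
vertex -3.945 -0.512 -2.536
vertex -3.075 -2.06 -2.847
endloop
endfacet
facet normal 0.215 0.701 0.680
outer loop
vertex -2.837 -1.282 -2.092
vertex -2.237 -0.809 -2.769
vertex -3.945 -0.512 -2.536
endloop
endfacet
facet normal 0.588 0.464 -0.663
outer loop
vertex -3.345 -0.04 -3.213
vertex -2.237 -0.809 -2.769
vertex -3.583 -0.818 -3.968
endloop
endfacet
facet normal -0.215 -0.701 -0.680
outer loop
vertex -2.475 -1.588 -3.524
vertex -3.075 -2.06 -2.847
vertex -3.583 -0.818 -3.968
endloop
endfacet
facet normal 0.588 0.463 -0.663
outer loop
vertex -3.583 -0.818 -3.968
vertex -2.237 -0.809 -2.769
vertex -2.475 -1.588 -3.524
endloop
endfacet
facet normal 0.780 -0.542 0.313
outer loop
vertex -2.475 -1.588 -3.524
vertex -2.837 -1.282 -2.092
vertex -3.075 -2.06 -2.847
endloop
endfacet
facet normal 0.780 -0.542 0.313
outer loop
vertex -2.237 -0.809 -2.769
vertex -2.837 -1.282 -2.092
vertex -2.475 -1.588 -3.524
endloop
endfacet

endsolid


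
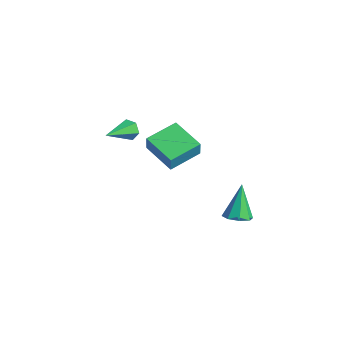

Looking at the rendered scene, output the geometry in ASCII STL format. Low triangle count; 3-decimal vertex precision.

solid 
facet normal -0.270 0.895 -0.356
outer loop
vertex -2.469 -0.47 0.869
vertex -2.892 -0.403 1.358
vertex -2.281 -0.192 1.425
endloop
endfacet
facet normal 0.957 -0.135 -0.256
outer loop
vertex -2.469 -0.47 0.869
vertex -2.281 -0.192 1.425
vertex -2.388 -2.077 2.022
endloop
endfacet
facet normal -0.270 0.895 -0.355
outer loop
vertex -2.281 -0.192 1.425
vertex -2.892 -0.403 1.358
vertex -2.703 -0.125 1.915
endloop
endfacet
facet normal 0.759 0.157 0.632
outer loop
vertex -2.281 -0.192 1.425
vertex -2.703 -0.125 1.915
vertex -2.388 -2.077 2.022
endloop
endfacet
facet normal -0.269 0.895 -0.355
outer loop
vertex -2.703 -0.125 1.915
vertex -2.892 -0.403 1.358
vertex -3.315 -0.336 1.847
endloop
endfacet
facet normal -0.122 0.035 0.992
outer loop
vertex -2.703 -0.125 1.915
vertex -3.315 -0.336 1.847
vertex -2.388 -2.077 2.022
endloop
endfacet
facet normal -0.269 0.895 -0.356
outer loop
vertex -3.315 -0.336 1.847
vertex -2.892 -0.403 1.358
vertex -3.503 -0.614 1.29
endloop
endfacet
facet normal -0.802 -0.381 0.461
outer loop
vertex -3.315 -0.336 1.847
vertex -3.503 -0.614 1.29
vertex -2.388 -2.077 2.022
endloop
endfacet
facet normal -0.269 0.895 -0.356
outer loop
vertex -3.503 -0.614 1.29
vertex -2.892 -0.403 1.358
vertex -3.08 -0.681 0.801
endloop
endfacet
facet normal -0.602 -0.673 -0.429
outer loop
vertex -3.503 -0.614 1.29
vertex -3.08 -0.681 0.801
vertex -2.388 -2.077 2.022
endloop
endfacet
facet normal -0.269 0.895 -0.356
outer loop
vertex -3.08 -0.681 0.801
vertex -2.892 -0.403 1.358
vertex -2.469 -0.47 0.869
endloop
endfacet
facet normal 0.278 -0.551 -0.787
outer loop
vertex -3.08 -0.681 0.801
vertex -2.469 -0.47 0.869
vertex -2.388 -2.077 2.022
endloop
endfacet
facet normal 0.324 -0.337 -0.884
outer loop
vertex 3.788 1.918 -1.993
vertex 3.147 2.219 -2.343
vertex 3.872 2.487 -2.179
endloop
endfacet
facet normal 0.770 0.093 0.631
outer loop
vertex 3.788 1.918 -1.993
vertex 3.872 2.487 -2.179
vertex 2.493 2.901 -0.557
endloop
endfacet
facet normal 0.325 -0.337 -0.884
outer loop
vertex 3.872 2.487 -2.179
vertex 3.147 2.219 -2.343
vertex 3.532 2.899 -2.461
endloop
endfacet
facet normal 0.605 0.725 0.329
outer loop
vertex 3.872 2.487 -2.179
vertex 3.532 2.899 -2.461
vertex 2.493 2.901 -0.557
endloop
endfacet
facet normal 0.324 -0.337 -0.884
outer loop
vertex 3.532 2.899 -2.461
vertex 3.147 2.219 -2.343
vertex 2.966 2.913 -2.674
endloop
endfacet
facet normal 0.021 1.000 0.010
outer loop
vertex 3.532 2.899 -2.461
vertex 2.966 2.913 -2.674
vertex 2.493 2.901 -0.557
endloop
endfacet
facet normal 0.324 -0.337 -0.884
outer loop
vertex 2.966 2.913 -2.674
vertex 3.147 2.219 -2.343
vertex 2.506 2.521 -2.693
endloop
endfacet
facet normal -0.639 0.757 -0.138
outer loop
vertex 2.966 2.913 -2.674
vertex 2.506 2.521 -2.693
vertex 2.493 2.901 -0.557
endloop
endfacet
facet normal 0.323 -0.338 -0.884
outer loop
vertex 2.506 2.521 -2.693
vertex 3.147 2.219 -2.343
vertex 2.422 1.952 -2.506
endloop
endfacet
facet normal -0.990 0.136 -0.030
outer loop
vertex 2.506 2.521 -2.693
vertex 2.422 1.952 -2.506
vertex 2.493 2.901 -0.557
endloop
endfacet
facet normal 0.323 -0.338 -0.884
outer loop
vertex 2.422 1.952 -2.506
vertex 3.147 2.219 -2.343
vertex 2.763 1.54 -2.224
endloop
endfacet
facet normal -0.824 -0.496 0.272
outer loop
vertex 2.422 1.952 -2.506
vertex 2.763 1.54 -2.224
vertex 2.493 2.901 -0.557
endloop
endfacet
facet normal 0.324 -0.338 -0.884
outer loop
vertex 2.763 1.54 -2.224
vertex 3.147 2.219 -2.343
vertex 3.328 1.525 -2.011
endloop
endfacet
facet normal -0.243 -0.770 0.590
outer loop
vertex 2.763 1.54 -2.224
vertex 3.328 1.525 -2.011
vertex 2.493 2.901 -0.557
endloop
endfacet
facet normal 0.324 -0.338 -0.884
outer loop
vertex 3.328 1.525 -2.011
vertex 3.147 2.219 -2.343
vertex 3.788 1.918 -1.993
endloop
endfacet
facet normal 0.420 -0.526 0.739
outer loop
vertex 3.328 1.525 -2.011
vertex 3.788 1.918 -1.993
vertex 2.493 2.901 -0.557
endloop
endfacet
facet normal -0.969 -0.123 0.214
outer loop
vertex -4.184 1.363 -1.121
vertex -4.359 3.299 -0.803
vertex -4.426 1.507 -2.133
endloop
endfacet
facet normal 0.089 -0.983 -0.161
outer loop
vertex -2.421 1.761 -2.577
vertex -4.184 1.363 -1.121
vertex -4.426 1.507 -2.133
endloop
endfacet
facet normal -0.969 -0.123 0.214
outer loop
vertex -4.426 1.507 -2.133
vertex -4.359 3.299 -0.803
vertex -4.601 3.443 -1.815
endloop
endfacet
facet normal -0.231 0.137 -0.963
outer loop
vertex -4.601 3.443 -1.815
vertex -2.421 1.761 -2.577
vertex -4.426 1.507 -2.133
endloop
endfacet
facet normal 0.231 -0.137 0.963
outer loop
vertex -4.184 1.363 -1.121
vertex -2.354 3.553 -1.247
vertex -4.359 3.299 -0.803
endloop
endfacet
facet normal 0.089 -0.983 -0.161
outer loop
vertex -2.179 1.617 -1.565
vertex -4.184 1.363 -1.121
vertex -2.421 1.761 -2.577
endloop
endfacet
facet normal 0.231 -0.137 0.963
outer loop
vertex -2.179 1.617 -1.565
vertex -2.354 3.553 -1.247
vertex -4.184 1.363 -1.121
endloop
endfacet
facet normal -0.089 0.983 0.161
outer loop
vertex -4.359 3.299 -0.803
vertex -2.354 3.553 -1.247
vertex -4.601 3.443 -1.815
endloop
endfacet
facet normal -0.231 0.137 -0.963
outer loop
vertex -2.596 3.697 -2.259
vertex -2.421 1.761 -2.577
vertex -4.601 3.443 -1.815
endloop
endfacet
facet normal -0.089 0.983 0.161
outer loop
vertex -4.601 3.443 -1.815
vertex -2.354 3.553 -1.247
vertex -2.596 3.697 -2.259
endloop
endfacet
facet normal 0.969 0.123 -0.214
outer loop
vertex -2.596 3.697 -2.259
vertex -2.179 1.617 -1.565
vertex -2.421 1.761 -2.577
endloop
endfacet
facet normal 0.969 0.123 -0.214
outer loop
vertex -2.354 3.553 -1.247
vertex -2.179 1.617 -1.565
vertex -2.596 3.697 -2.259
endloop
endfacet

endsolid


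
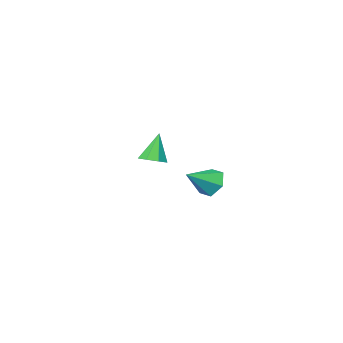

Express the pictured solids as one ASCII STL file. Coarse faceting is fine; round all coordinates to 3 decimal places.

solid 
facet normal 0.333 0.156 -0.930
outer loop
vertex -3.208 -3.889 -4.499
vertex -3.567 -3.277 -4.525
vertex -2.914 -3.468 -4.323
endloop
endfacet
facet normal 0.585 -0.625 0.517
outer loop
vertex -3.208 -3.889 -4.499
vertex -2.914 -3.468 -4.323
vertex -4.093 -3.523 -3.055
endloop
endfacet
facet normal 0.333 0.156 -0.930
outer loop
vertex -2.914 -3.468 -4.323
vertex -3.567 -3.277 -4.525
vertex -3.002 -2.935 -4.265
endloop
endfacet
facet normal 0.731 0.046 0.681
outer loop
vertex -2.914 -3.468 -4.323
vertex -3.002 -2.935 -4.265
vertex -4.093 -3.523 -3.055
endloop
endfacet
facet normal 0.333 0.157 -0.930
outer loop
vertex -3.002 -2.935 -4.265
vertex -3.567 -3.277 -4.525
vertex -3.421 -2.602 -4.359
endloop
endfacet
facet normal 0.374 0.656 0.656
outer loop
vertex -3.002 -2.935 -4.265
vertex -3.421 -2.602 -4.359
vertex -4.093 -3.523 -3.055
endloop
endfacet
facet normal 0.332 0.157 -0.930
outer loop
vertex -3.421 -2.602 -4.359
vertex -3.567 -3.277 -4.525
vertex -3.926 -2.664 -4.55
endloop
endfacet
facet normal -0.276 0.846 0.455
outer loop
vertex -3.421 -2.602 -4.359
vertex -3.926 -2.664 -4.55
vertex -4.093 -3.523 -3.055
endloop
endfacet
facet normal 0.332 0.157 -0.930
outer loop
vertex -3.926 -2.664 -4.55
vertex -3.567 -3.277 -4.525
vertex -4.22 -3.085 -4.726
endloop
endfacet
facet normal -0.841 0.505 0.196
outer loop
vertex -3.926 -2.664 -4.55
vertex -4.22 -3.085 -4.726
vertex -4.093 -3.523 -3.055
endloop
endfacet
facet normal 0.333 0.158 -0.930
outer loop
vertex -4.22 -3.085 -4.726
vertex -3.567 -3.277 -4.525
vertex -4.132 -3.619 -4.785
endloop
endfacet
facet normal -0.986 -0.166 0.031
outer loop
vertex -4.22 -3.085 -4.726
vertex -4.132 -3.619 -4.785
vertex -4.093 -3.523 -3.055
endloop
endfacet
facet normal 0.334 0.155 -0.930
outer loop
vertex -4.132 -3.619 -4.785
vertex -3.567 -3.277 -4.525
vertex -3.713 -3.951 -4.69
endloop
endfacet
facet normal -0.628 -0.776 0.057
outer loop
vertex -4.132 -3.619 -4.785
vertex -3.713 -3.951 -4.69
vertex -4.093 -3.523 -3.055
endloop
endfacet
facet normal 0.333 0.156 -0.930
outer loop
vertex -3.713 -3.951 -4.69
vertex -3.567 -3.277 -4.525
vertex -3.208 -3.889 -4.499
endloop
endfacet
facet normal 0.021 -0.966 0.258
outer loop
vertex -3.713 -3.951 -4.69
vertex -3.208 -3.889 -4.499
vertex -4.093 -3.523 -3.055
endloop
endfacet
facet normal -0.869 0.036 -0.493
outer loop
vertex -2.3 2.038 -4.594
vertex -2.636 2.396 -3.975
vertex -2.296 2.826 -4.543
endloop
endfacet
facet normal 0.819 0.033 -0.572
outer loop
vertex -2.3 2.038 -4.594
vertex -2.296 2.826 -4.543
vertex -1.384 2.344 -3.265
endloop
endfacet
facet normal -0.869 0.036 -0.493
outer loop
vertex -2.296 2.826 -4.543
vertex -2.636 2.396 -3.975
vertex -2.632 3.184 -3.925
endloop
endfacet
facet normal 0.600 0.789 -0.131
outer loop
vertex -2.296 2.826 -4.543
vertex -2.632 3.184 -3.925
vertex -1.384 2.344 -3.265
endloop
endfacet
facet normal -0.870 0.036 -0.493
outer loop
vertex -2.632 3.184 -3.925
vertex -2.636 2.396 -3.975
vertex -2.972 2.754 -3.356
endloop
endfacet
facet normal 0.154 0.742 0.653
outer loop
vertex -2.632 3.184 -3.925
vertex -2.972 2.754 -3.356
vertex -1.384 2.344 -3.265
endloop
endfacet
facet normal -0.870 0.036 -0.493
outer loop
vertex -2.972 2.754 -3.356
vertex -2.636 2.396 -3.975
vertex -2.976 1.966 -3.406
endloop
endfacet
facet normal -0.073 -0.063 0.995
outer loop
vertex -2.972 2.754 -3.356
vertex -2.976 1.966 -3.406
vertex -1.384 2.344 -3.265
endloop
endfacet
facet normal -0.870 0.036 -0.493
outer loop
vertex -2.976 1.966 -3.406
vertex -2.636 2.396 -3.975
vertex -2.64 1.608 -4.025
endloop
endfacet
facet normal 0.146 -0.820 0.553
outer loop
vertex -2.976 1.966 -3.406
vertex -2.64 1.608 -4.025
vertex -1.384 2.344 -3.265
endloop
endfacet
facet normal -0.870 0.036 -0.493
outer loop
vertex -2.64 1.608 -4.025
vertex -2.636 2.396 -3.975
vertex -2.3 2.038 -4.594
endloop
endfacet
facet normal 0.592 -0.772 -0.230
outer loop
vertex -2.64 1.608 -4.025
vertex -2.3 2.038 -4.594
vertex -1.384 2.344 -3.265
endloop
endfacet

endsolid


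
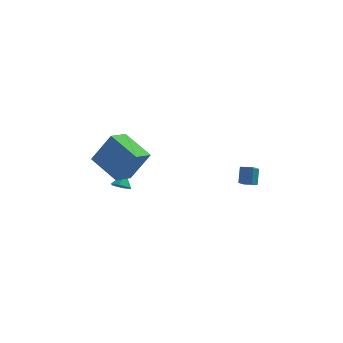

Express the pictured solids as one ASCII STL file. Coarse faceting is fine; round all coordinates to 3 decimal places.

solid 
facet normal -0.515 0.014 -0.857
outer loop
vertex -3.67 -4.39 2.319
vertex -5.023 -2.929 3.155
vertex -2.868 -3.381 1.854
endloop
endfacet
facet normal 0.627 -0.676 -0.387
outer loop
vertex -1.757 -3.411 3.705
vertex -3.67 -4.39 2.319
vertex -2.868 -3.381 1.854
endloop
endfacet
facet normal -0.515 0.014 -0.857
outer loop
vertex -2.868 -3.381 1.854
vertex -5.023 -2.929 3.155
vertex -4.222 -1.92 2.69
endloop
endfacet
facet normal 0.585 0.736 -0.339
outer loop
vertex -4.222 -1.92 2.69
vertex -1.757 -3.411 3.705
vertex -2.868 -3.381 1.854
endloop
endfacet
facet normal -0.585 -0.736 0.339
outer loop
vertex -3.67 -4.39 2.319
vertex -3.912 -2.959 5.006
vertex -5.023 -2.929 3.155
endloop
endfacet
facet normal 0.627 -0.676 -0.387
outer loop
vertex -2.558 -4.42 4.17
vertex -3.67 -4.39 2.319
vertex -1.757 -3.411 3.705
endloop
endfacet
facet normal -0.585 -0.736 0.340
outer loop
vertex -2.558 -4.42 4.17
vertex -3.912 -2.959 5.006
vertex -3.67 -4.39 2.319
endloop
endfacet
facet normal -0.627 0.676 0.387
outer loop
vertex -5.023 -2.929 3.155
vertex -3.912 -2.959 5.006
vertex -4.222 -1.92 2.69
endloop
endfacet
facet normal 0.585 0.736 -0.340
outer loop
vertex -3.11 -1.95 4.541
vertex -1.757 -3.411 3.705
vertex -4.222 -1.92 2.69
endloop
endfacet
facet normal -0.626 0.676 0.387
outer loop
vertex -4.222 -1.92 2.69
vertex -3.912 -2.959 5.006
vertex -3.11 -1.95 4.541
endloop
endfacet
facet normal 0.515 -0.014 0.857
outer loop
vertex -3.11 -1.95 4.541
vertex -2.558 -4.42 4.17
vertex -1.757 -3.411 3.705
endloop
endfacet
facet normal 0.514 -0.014 0.857
outer loop
vertex -3.912 -2.959 5.006
vertex -2.558 -4.42 4.17
vertex -3.11 -1.95 4.541
endloop
endfacet
facet normal -0.907 0.385 -0.172
outer loop
vertex 3.367 -0.707 0.961
vertex 3.742 -0.068 0.415
vertex 3.243 -1.4 0.064
endloop
endfacet
facet normal -0.408 -0.694 0.593
outer loop
vertex 3.978 -1.712 0.205
vertex 3.367 -0.707 0.961
vertex 3.243 -1.4 0.064
endloop
endfacet
facet normal -0.906 0.385 -0.174
outer loop
vertex 3.243 -1.4 0.064
vertex 3.742 -0.068 0.415
vertex 3.619 -0.761 -0.481
endloop
endfacet
facet normal -0.107 -0.608 -0.787
outer loop
vertex 3.619 -0.761 -0.481
vertex 3.978 -1.712 0.205
vertex 3.243 -1.4 0.064
endloop
endfacet
facet normal 0.108 0.609 0.786
outer loop
vertex 3.367 -0.707 0.961
vertex 4.477 -0.38 0.556
vertex 3.742 -0.068 0.415
endloop
endfacet
facet normal -0.408 -0.694 0.593
outer loop
vertex 4.101 -1.019 1.101
vertex 3.367 -0.707 0.961
vertex 3.978 -1.712 0.205
endloop
endfacet
facet normal 0.108 0.608 0.787
outer loop
vertex 4.101 -1.019 1.101
vertex 4.477 -0.38 0.556
vertex 3.367 -0.707 0.961
endloop
endfacet
facet normal 0.408 0.694 -0.593
outer loop
vertex 3.742 -0.068 0.415
vertex 4.477 -0.38 0.556
vertex 3.619 -0.761 -0.481
endloop
endfacet
facet normal -0.109 -0.608 -0.786
outer loop
vertex 4.353 -1.073 -0.341
vertex 3.978 -1.712 0.205
vertex 3.619 -0.761 -0.481
endloop
endfacet
facet normal 0.408 0.694 -0.593
outer loop
vertex 3.619 -0.761 -0.481
vertex 4.477 -0.38 0.556
vertex 4.353 -1.073 -0.341
endloop
endfacet
facet normal 0.907 -0.384 0.173
outer loop
vertex 4.353 -1.073 -0.341
vertex 4.101 -1.019 1.101
vertex 3.978 -1.712 0.205
endloop
endfacet
facet normal 0.906 -0.386 0.173
outer loop
vertex 4.477 -0.38 0.556
vertex 4.101 -1.019 1.101
vertex 4.353 -1.073 -0.341
endloop
endfacet
facet normal -0.277 -0.625 -0.729
outer loop
vertex -2.916 1.585 -2.097
vertex -3.403 1.998 -2.266
vertex -2.807 2.058 -2.544
endloop
endfacet
facet normal 0.962 0.034 0.270
outer loop
vertex -2.916 1.585 -2.097
vertex -2.807 2.058 -2.544
vertex -3.117 2.642 -1.514
endloop
endfacet
facet normal -0.277 -0.625 -0.729
outer loop
vertex -2.807 2.058 -2.544
vertex -3.403 1.998 -2.266
vertex -3.294 2.471 -2.713
endloop
endfacet
facet normal 0.673 0.712 -0.201
outer loop
vertex -2.807 2.058 -2.544
vertex -3.294 2.471 -2.713
vertex -3.117 2.642 -1.514
endloop
endfacet
facet normal -0.277 -0.626 -0.729
outer loop
vertex -3.294 2.471 -2.713
vertex -3.403 1.998 -2.266
vertex -3.889 2.41 -2.435
endloop
endfacet
facet normal -0.155 0.981 -0.117
outer loop
vertex -3.294 2.471 -2.713
vertex -3.889 2.41 -2.435
vertex -3.117 2.642 -1.514
endloop
endfacet
facet normal -0.277 -0.626 -0.729
outer loop
vertex -3.889 2.41 -2.435
vertex -3.403 1.998 -2.266
vertex -3.998 1.937 -1.987
endloop
endfacet
facet normal -0.693 0.573 0.437
outer loop
vertex -3.889 2.41 -2.435
vertex -3.998 1.937 -1.987
vertex -3.117 2.642 -1.514
endloop
endfacet
facet normal -0.277 -0.627 -0.728
outer loop
vertex -3.998 1.937 -1.987
vertex -3.403 1.998 -2.266
vertex -3.511 1.525 -1.818
endloop
endfacet
facet normal -0.404 -0.105 0.909
outer loop
vertex -3.998 1.937 -1.987
vertex -3.511 1.525 -1.818
vertex -3.117 2.642 -1.514
endloop
endfacet
facet normal -0.278 -0.626 -0.728
outer loop
vertex -3.511 1.525 -1.818
vertex -3.403 1.998 -2.266
vertex -2.916 1.585 -2.097
endloop
endfacet
facet normal 0.424 -0.374 0.825
outer loop
vertex -3.511 1.525 -1.818
vertex -2.916 1.585 -2.097
vertex -3.117 2.642 -1.514
endloop
endfacet

endsolid


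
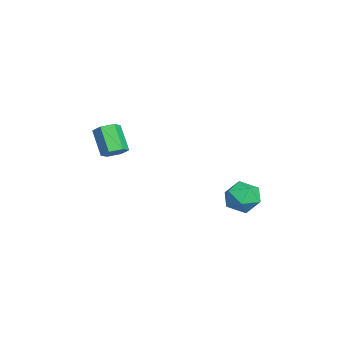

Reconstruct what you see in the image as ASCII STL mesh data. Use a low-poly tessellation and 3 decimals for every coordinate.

solid 
facet normal -0.211 0.403 0.890
outer loop
vertex 3.415 4.782 -1.554
vertex 3.301 3.676 -1.08
vertex 4.377 4.228 -1.075
endloop
endfacet
facet normal 0.222 0.829 0.514
outer loop
vertex 3.415 4.782 -1.554
vertex 4.377 4.228 -1.075
vertex 4.486 4.841 -2.111
endloop
endfacet
facet normal -0.106 0.989 -0.099
outer loop
vertex 3.415 4.782 -1.554
vertex 4.486 4.841 -2.111
vertex 3.478 4.669 -2.756
endloop
endfacet
facet normal -0.741 0.664 -0.101
outer loop
vertex 3.415 4.782 -1.554
vertex 3.478 4.669 -2.756
vertex 2.745 3.949 -2.119
endloop
endfacet
facet normal -0.805 0.302 0.510
outer loop
vertex 3.415 4.782 -1.554
vertex 2.745 3.949 -2.119
vertex 3.301 3.676 -1.08
endloop
endfacet
facet normal 0.812 0.460 0.358
outer loop
vertex 4.486 4.841 -2.111
vertex 4.377 4.228 -1.075
vertex 5.035 3.771 -1.981
endloop
endfacet
facet normal 0.113 -0.228 0.967
outer loop
vertex 4.377 4.228 -1.075
vertex 3.301 3.676 -1.08
vertex 4.302 3.051 -1.344
endloop
endfacet
facet normal -0.850 -0.393 0.351
outer loop
vertex 3.301 3.676 -1.08
vertex 2.745 3.949 -2.119
vertex 3.294 2.879 -1.989
endloop
endfacet
facet normal -0.745 0.193 -0.639
outer loop
vertex 2.745 3.949 -2.119
vertex 3.478 4.669 -2.756
vertex 3.403 3.492 -3.025
endloop
endfacet
facet normal 0.283 0.720 -0.634
outer loop
vertex 3.478 4.669 -2.756
vertex 4.486 4.841 -2.111
vertex 4.479 4.044 -3.02
endloop
endfacet
facet normal 0.741 -0.664 0.101
outer loop
vertex 4.365 2.938 -2.546
vertex 5.035 3.771 -1.981
vertex 4.302 3.051 -1.344
endloop
endfacet
facet normal 0.106 -0.989 0.099
outer loop
vertex 4.365 2.938 -2.546
vertex 4.302 3.051 -1.344
vertex 3.294 2.879 -1.989
endloop
endfacet
facet normal -0.222 -0.829 -0.514
outer loop
vertex 4.365 2.938 -2.546
vertex 3.294 2.879 -1.989
vertex 3.403 3.492 -3.025
endloop
endfacet
facet normal 0.211 -0.403 -0.890
outer loop
vertex 4.365 2.938 -2.546
vertex 3.403 3.492 -3.025
vertex 4.479 4.044 -3.02
endloop
endfacet
facet normal 0.805 -0.302 -0.510
outer loop
vertex 4.365 2.938 -2.546
vertex 4.479 4.044 -3.02
vertex 5.035 3.771 -1.981
endloop
endfacet
facet normal 0.745 -0.193 0.639
outer loop
vertex 4.302 3.051 -1.344
vertex 5.035 3.771 -1.981
vertex 4.377 4.228 -1.075
endloop
endfacet
facet normal -0.283 -0.720 0.634
outer loop
vertex 3.294 2.879 -1.989
vertex 4.302 3.051 -1.344
vertex 3.301 3.676 -1.08
endloop
endfacet
facet normal -0.812 -0.460 -0.358
outer loop
vertex 3.403 3.492 -3.025
vertex 3.294 2.879 -1.989
vertex 2.745 3.949 -2.119
endloop
endfacet
facet normal -0.113 0.228 -0.967
outer loop
vertex 4.479 4.044 -3.02
vertex 3.403 3.492 -3.025
vertex 3.478 4.669 -2.756
endloop
endfacet
facet normal 0.850 0.393 -0.351
outer loop
vertex 5.035 3.771 -1.981
vertex 4.479 4.044 -3.02
vertex 4.486 4.841 -2.111
endloop
endfacet
facet normal 0.605 0.266 -0.750
outer loop
vertex 3.607 -2.817 1.643
vertex 3.175 -3.286 1.128
vertex 2.967 -2.501 1.239
endloop
endfacet
facet normal 0.158 0.883 0.441
outer loop
vertex 3.607 -2.817 1.643
vertex 2.967 -2.501 1.239
vertex 2.457 -3.324 3.068
endloop
endfacet
facet normal 0.158 0.883 0.441
outer loop
vertex 2.457 -3.324 3.068
vertex 2.967 -2.501 1.239
vertex 1.817 -3.008 2.664
endloop
endfacet
facet normal -0.605 -0.267 0.750
outer loop
vertex 2.457 -3.324 3.068
vertex 1.817 -3.008 2.664
vertex 2.025 -3.794 2.552
endloop
endfacet
facet normal 0.605 0.266 -0.750
outer loop
vertex 2.967 -2.501 1.239
vertex 3.175 -3.286 1.128
vertex 2.535 -2.97 0.724
endloop
endfacet
facet normal -0.597 0.776 -0.206
outer loop
vertex 2.967 -2.501 1.239
vertex 2.535 -2.97 0.724
vertex 1.817 -3.008 2.664
endloop
endfacet
facet normal -0.597 0.775 -0.206
outer loop
vertex 1.817 -3.008 2.664
vertex 2.535 -2.97 0.724
vertex 1.385 -3.478 2.148
endloop
endfacet
facet normal -0.605 -0.267 0.750
outer loop
vertex 1.817 -3.008 2.664
vertex 1.385 -3.478 2.148
vertex 2.025 -3.794 2.552
endloop
endfacet
facet normal 0.605 0.267 -0.750
outer loop
vertex 2.535 -2.97 0.724
vertex 3.175 -3.286 1.128
vertex 2.743 -3.756 0.612
endloop
endfacet
facet normal -0.754 -0.107 -0.648
outer loop
vertex 2.535 -2.97 0.724
vertex 2.743 -3.756 0.612
vertex 1.385 -3.478 2.148
endloop
endfacet
facet normal -0.754 -0.108 -0.647
outer loop
vertex 1.385 -3.478 2.148
vertex 2.743 -3.756 0.612
vertex 1.593 -4.263 2.037
endloop
endfacet
facet normal -0.605 -0.266 0.750
outer loop
vertex 1.385 -3.478 2.148
vertex 1.593 -4.263 2.037
vertex 2.025 -3.794 2.552
endloop
endfacet
facet normal 0.605 0.267 -0.750
outer loop
vertex 2.743 -3.756 0.612
vertex 3.175 -3.286 1.128
vertex 3.383 -4.072 1.016
endloop
endfacet
facet normal -0.158 -0.883 -0.441
outer loop
vertex 2.743 -3.756 0.612
vertex 3.383 -4.072 1.016
vertex 1.593 -4.263 2.037
endloop
endfacet
facet normal -0.158 -0.883 -0.441
outer loop
vertex 1.593 -4.263 2.037
vertex 3.383 -4.072 1.016
vertex 2.233 -4.579 2.441
endloop
endfacet
facet normal -0.605 -0.266 0.750
outer loop
vertex 1.593 -4.263 2.037
vertex 2.233 -4.579 2.441
vertex 2.025 -3.794 2.552
endloop
endfacet
facet normal 0.605 0.267 -0.750
outer loop
vertex 3.383 -4.072 1.016
vertex 3.175 -3.286 1.128
vertex 3.815 -3.602 1.532
endloop
endfacet
facet normal 0.597 -0.775 0.206
outer loop
vertex 3.383 -4.072 1.016
vertex 3.815 -3.602 1.532
vertex 2.233 -4.579 2.441
endloop
endfacet
facet normal 0.597 -0.775 0.205
outer loop
vertex 2.233 -4.579 2.441
vertex 3.815 -3.602 1.532
vertex 2.665 -4.11 2.956
endloop
endfacet
facet normal -0.605 -0.266 0.750
outer loop
vertex 2.233 -4.579 2.441
vertex 2.665 -4.11 2.956
vertex 2.025 -3.794 2.552
endloop
endfacet
facet normal 0.605 0.266 -0.750
outer loop
vertex 3.815 -3.602 1.532
vertex 3.175 -3.286 1.128
vertex 3.607 -2.817 1.643
endloop
endfacet
facet normal 0.754 0.108 0.648
outer loop
vertex 3.815 -3.602 1.532
vertex 3.607 -2.817 1.643
vertex 2.665 -4.11 2.956
endloop
endfacet
facet normal 0.755 0.107 0.647
outer loop
vertex 2.665 -4.11 2.956
vertex 3.607 -2.817 1.643
vertex 2.457 -3.324 3.068
endloop
endfacet
facet normal -0.605 -0.267 0.750
outer loop
vertex 2.665 -4.11 2.956
vertex 2.457 -3.324 3.068
vertex 2.025 -3.794 2.552
endloop
endfacet

endsolid


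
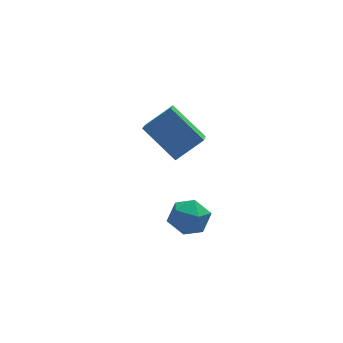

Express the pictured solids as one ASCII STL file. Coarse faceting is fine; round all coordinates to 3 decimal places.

solid 
facet normal -0.035 0.998 -0.061
outer loop
vertex -1.365 0.271 -2.112
vertex -1.553 0.322 -1.164
vertex -0.638 0.335 -1.477
endloop
endfacet
facet normal 0.413 0.728 -0.547
outer loop
vertex -1.365 0.271 -2.112
vertex -0.638 0.335 -1.477
vertex -0.571 -0.268 -2.23
endloop
endfacet
facet normal 0.046 0.277 -0.960
outer loop
vertex -1.365 0.271 -2.112
vertex -0.571 -0.268 -2.23
vertex -1.445 -0.654 -2.383
endloop
endfacet
facet normal -0.630 0.268 -0.729
outer loop
vertex -1.365 0.271 -2.112
vertex -1.445 -0.654 -2.383
vertex -2.052 -0.289 -1.724
endloop
endfacet
facet normal -0.679 0.713 -0.173
outer loop
vertex -1.365 0.271 -2.112
vertex -2.052 -0.289 -1.724
vertex -1.553 0.322 -1.164
endloop
endfacet
facet normal 0.913 0.354 -0.202
outer loop
vertex -0.571 -0.268 -2.23
vertex -0.638 0.335 -1.477
vertex -0.268 -0.551 -1.356
endloop
endfacet
facet normal 0.189 0.789 0.584
outer loop
vertex -0.638 0.335 -1.477
vertex -1.553 0.322 -1.164
vertex -0.875 -0.186 -0.697
endloop
endfacet
facet normal -0.854 0.329 0.403
outer loop
vertex -1.553 0.322 -1.164
vertex -2.052 -0.289 -1.724
vertex -1.749 -0.572 -0.85
endloop
endfacet
facet normal -0.775 -0.391 -0.497
outer loop
vertex -2.052 -0.289 -1.724
vertex -1.445 -0.654 -2.383
vertex -1.682 -1.175 -1.603
endloop
endfacet
facet normal 0.318 -0.376 -0.870
outer loop
vertex -1.445 -0.654 -2.383
vertex -0.571 -0.268 -2.23
vertex -0.767 -1.162 -1.916
endloop
endfacet
facet normal 0.630 -0.268 0.729
outer loop
vertex -0.955 -1.111 -0.968
vertex -0.268 -0.551 -1.356
vertex -0.875 -0.186 -0.697
endloop
endfacet
facet normal -0.046 -0.277 0.960
outer loop
vertex -0.955 -1.111 -0.968
vertex -0.875 -0.186 -0.697
vertex -1.749 -0.572 -0.85
endloop
endfacet
facet normal -0.413 -0.728 0.547
outer loop
vertex -0.955 -1.111 -0.968
vertex -1.749 -0.572 -0.85
vertex -1.682 -1.175 -1.603
endloop
endfacet
facet normal 0.035 -0.998 0.061
outer loop
vertex -0.955 -1.111 -0.968
vertex -1.682 -1.175 -1.603
vertex -0.767 -1.162 -1.916
endloop
endfacet
facet normal 0.679 -0.713 0.173
outer loop
vertex -0.955 -1.111 -0.968
vertex -0.767 -1.162 -1.916
vertex -0.268 -0.551 -1.356
endloop
endfacet
facet normal 0.775 0.391 0.497
outer loop
vertex -0.875 -0.186 -0.697
vertex -0.268 -0.551 -1.356
vertex -0.638 0.335 -1.477
endloop
endfacet
facet normal -0.318 0.376 0.870
outer loop
vertex -1.749 -0.572 -0.85
vertex -0.875 -0.186 -0.697
vertex -1.553 0.322 -1.164
endloop
endfacet
facet normal -0.913 -0.354 0.202
outer loop
vertex -1.682 -1.175 -1.603
vertex -1.749 -0.572 -0.85
vertex -2.052 -0.289 -1.724
endloop
endfacet
facet normal -0.189 -0.789 -0.584
outer loop
vertex -0.767 -1.162 -1.916
vertex -1.682 -1.175 -1.603
vertex -1.445 -0.654 -2.383
endloop
endfacet
facet normal 0.854 -0.329 -0.403
outer loop
vertex -0.268 -0.551 -1.356
vertex -0.767 -1.162 -1.916
vertex -0.571 -0.268 -2.23
endloop
endfacet
facet normal -0.807 -0.134 -0.575
outer loop
vertex -2.817 0.629 3.474
vertex -2.422 1.921 2.618
vertex -1.744 -0.519 2.236
endloop
endfacet
facet normal -0.247 -0.808 0.535
outer loop
vertex -0.558 -0.321 3.082
vertex -2.817 0.629 3.474
vertex -1.744 -0.519 2.236
endloop
endfacet
facet normal -0.807 -0.134 -0.575
outer loop
vertex -1.744 -0.519 2.236
vertex -2.422 1.921 2.618
vertex -1.349 0.774 1.38
endloop
endfacet
facet normal 0.537 -0.574 -0.619
outer loop
vertex -1.349 0.774 1.38
vertex -0.558 -0.321 3.082
vertex -1.744 -0.519 2.236
endloop
endfacet
facet normal -0.537 0.574 0.618
outer loop
vertex -2.817 0.629 3.474
vertex -1.236 2.119 3.464
vertex -2.422 1.921 2.618
endloop
endfacet
facet normal -0.247 -0.808 0.535
outer loop
vertex -1.631 0.826 4.32
vertex -2.817 0.629 3.474
vertex -0.558 -0.321 3.082
endloop
endfacet
facet normal -0.537 0.574 0.619
outer loop
vertex -1.631 0.826 4.32
vertex -1.236 2.119 3.464
vertex -2.817 0.629 3.474
endloop
endfacet
facet normal 0.247 0.808 -0.535
outer loop
vertex -2.422 1.921 2.618
vertex -1.236 2.119 3.464
vertex -1.349 0.774 1.38
endloop
endfacet
facet normal 0.537 -0.574 -0.619
outer loop
vertex -0.163 0.971 2.226
vertex -0.558 -0.321 3.082
vertex -1.349 0.774 1.38
endloop
endfacet
facet normal 0.247 0.808 -0.535
outer loop
vertex -1.349 0.774 1.38
vertex -1.236 2.119 3.464
vertex -0.163 0.971 2.226
endloop
endfacet
facet normal 0.807 0.134 0.575
outer loop
vertex -0.163 0.971 2.226
vertex -1.631 0.826 4.32
vertex -0.558 -0.321 3.082
endloop
endfacet
facet normal 0.807 0.134 0.575
outer loop
vertex -1.236 2.119 3.464
vertex -1.631 0.826 4.32
vertex -0.163 0.971 2.226
endloop
endfacet

endsolid


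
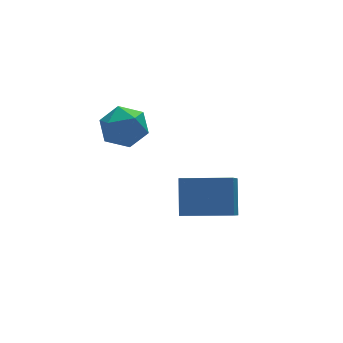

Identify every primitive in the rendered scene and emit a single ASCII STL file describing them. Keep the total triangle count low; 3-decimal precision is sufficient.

solid 
facet normal -0.767 0.435 -0.472
outer loop
vertex 0.403 1.184 2.335
vertex -0.206 0.462 2.66
vertex -0.074 1.288 3.206
endloop
endfacet
facet normal -0.286 0.920 -0.267
outer loop
vertex 0.403 1.184 2.335
vertex -0.074 1.288 3.206
vertex 0.883 1.562 3.125
endloop
endfacet
facet normal 0.340 0.751 -0.566
outer loop
vertex 0.403 1.184 2.335
vertex 0.883 1.562 3.125
vertex 1.342 0.905 2.528
endloop
endfacet
facet normal 0.244 0.161 -0.956
outer loop
vertex 0.403 1.184 2.335
vertex 1.342 0.905 2.528
vertex 0.669 0.226 2.242
endloop
endfacet
facet normal -0.438 -0.035 -0.898
outer loop
vertex 0.403 1.184 2.335
vertex 0.669 0.226 2.242
vertex -0.206 0.462 2.66
endloop
endfacet
facet normal -0.212 0.872 0.442
outer loop
vertex 0.883 1.562 3.125
vertex -0.074 1.288 3.206
vertex 0.571 1.074 3.938
endloop
endfacet
facet normal -0.990 0.086 0.110
outer loop
vertex -0.074 1.288 3.206
vertex -0.206 0.462 2.66
vertex -0.102 0.395 3.652
endloop
endfacet
facet normal -0.459 -0.673 -0.580
outer loop
vertex -0.206 0.462 2.66
vertex 0.669 0.226 2.242
vertex 0.357 -0.262 3.055
endloop
endfacet
facet normal 0.647 -0.357 -0.674
outer loop
vertex 0.669 0.226 2.242
vertex 1.342 0.905 2.528
vertex 1.314 0.012 2.974
endloop
endfacet
facet normal 0.800 0.598 -0.043
outer loop
vertex 1.342 0.905 2.528
vertex 0.883 1.562 3.125
vertex 1.446 0.838 3.52
endloop
endfacet
facet normal -0.244 -0.161 0.956
outer loop
vertex 0.837 0.116 3.845
vertex 0.571 1.074 3.938
vertex -0.102 0.395 3.652
endloop
endfacet
facet normal -0.340 -0.751 0.566
outer loop
vertex 0.837 0.116 3.845
vertex -0.102 0.395 3.652
vertex 0.357 -0.262 3.055
endloop
endfacet
facet normal 0.286 -0.920 0.267
outer loop
vertex 0.837 0.116 3.845
vertex 0.357 -0.262 3.055
vertex 1.314 0.012 2.974
endloop
endfacet
facet normal 0.767 -0.435 0.472
outer loop
vertex 0.837 0.116 3.845
vertex 1.314 0.012 2.974
vertex 1.446 0.838 3.52
endloop
endfacet
facet normal 0.438 0.035 0.898
outer loop
vertex 0.837 0.116 3.845
vertex 1.446 0.838 3.52
vertex 0.571 1.074 3.938
endloop
endfacet
facet normal -0.647 0.357 0.674
outer loop
vertex -0.102 0.395 3.652
vertex 0.571 1.074 3.938
vertex -0.074 1.288 3.206
endloop
endfacet
facet normal -0.800 -0.598 0.043
outer loop
vertex 0.357 -0.262 3.055
vertex -0.102 0.395 3.652
vertex -0.206 0.462 2.66
endloop
endfacet
facet normal 0.212 -0.872 -0.442
outer loop
vertex 1.314 0.012 2.974
vertex 0.357 -0.262 3.055
vertex 0.669 0.226 2.242
endloop
endfacet
facet normal 0.990 -0.086 -0.110
outer loop
vertex 1.446 0.838 3.52
vertex 1.314 0.012 2.974
vertex 1.342 0.905 2.528
endloop
endfacet
facet normal 0.459 0.673 0.580
outer loop
vertex 0.571 1.074 3.938
vertex 1.446 0.838 3.52
vertex 0.883 1.562 3.125
endloop
endfacet
facet normal -0.412 -0.664 0.624
outer loop
vertex 3.05 -3.465 2.469
vertex 1.379 -2.575 2.313
vertex 2.674 -4.386 1.242
endloop
endfacet
facet normal 0.880 -0.468 0.082
outer loop
vertex 3.381 -3.245 0.167
vertex 3.05 -3.465 2.469
vertex 2.674 -4.386 1.242
endloop
endfacet
facet normal -0.411 -0.664 0.625
outer loop
vertex 2.674 -4.386 1.242
vertex 1.379 -2.575 2.313
vertex 1.002 -3.497 1.086
endloop
endfacet
facet normal -0.238 -0.584 -0.776
outer loop
vertex 1.002 -3.497 1.086
vertex 3.381 -3.245 0.167
vertex 2.674 -4.386 1.242
endloop
endfacet
facet normal 0.238 0.584 0.776
outer loop
vertex 3.05 -3.465 2.469
vertex 2.086 -1.434 1.238
vertex 1.379 -2.575 2.313
endloop
endfacet
facet normal 0.880 -0.468 0.082
outer loop
vertex 3.758 -2.323 1.394
vertex 3.05 -3.465 2.469
vertex 3.381 -3.245 0.167
endloop
endfacet
facet normal 0.238 0.584 0.777
outer loop
vertex 3.758 -2.323 1.394
vertex 2.086 -1.434 1.238
vertex 3.05 -3.465 2.469
endloop
endfacet
facet normal -0.880 0.468 -0.082
outer loop
vertex 1.379 -2.575 2.313
vertex 2.086 -1.434 1.238
vertex 1.002 -3.497 1.086
endloop
endfacet
facet normal -0.238 -0.583 -0.777
outer loop
vertex 1.71 -2.355 0.011
vertex 3.381 -3.245 0.167
vertex 1.002 -3.497 1.086
endloop
endfacet
facet normal -0.880 0.468 -0.082
outer loop
vertex 1.002 -3.497 1.086
vertex 2.086 -1.434 1.238
vertex 1.71 -2.355 0.011
endloop
endfacet
facet normal 0.412 0.663 -0.625
outer loop
vertex 1.71 -2.355 0.011
vertex 3.758 -2.323 1.394
vertex 3.381 -3.245 0.167
endloop
endfacet
facet normal 0.411 0.664 -0.624
outer loop
vertex 2.086 -1.434 1.238
vertex 3.758 -2.323 1.394
vertex 1.71 -2.355 0.011
endloop
endfacet

endsolid
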